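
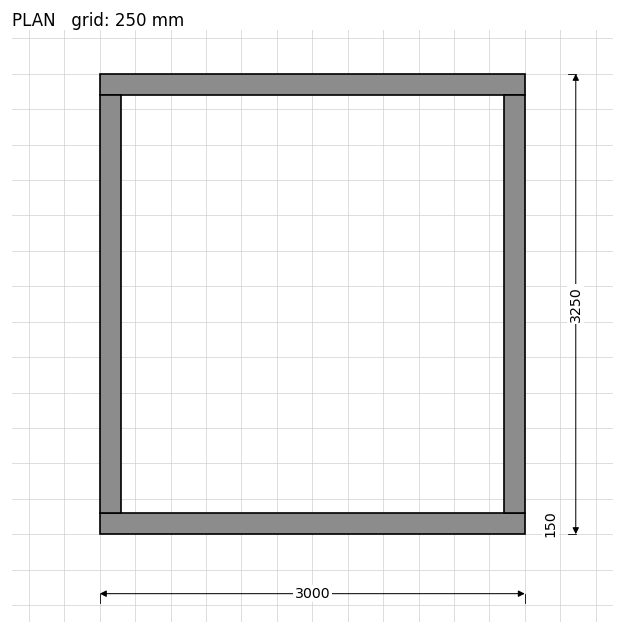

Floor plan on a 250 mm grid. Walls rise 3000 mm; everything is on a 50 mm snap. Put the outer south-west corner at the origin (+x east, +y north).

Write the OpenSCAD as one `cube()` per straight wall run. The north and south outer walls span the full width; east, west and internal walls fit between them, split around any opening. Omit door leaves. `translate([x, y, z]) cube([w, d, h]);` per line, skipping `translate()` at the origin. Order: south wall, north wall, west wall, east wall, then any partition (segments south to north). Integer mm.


cube([3000, 150, 3000]);
translate([0, 3100, 0]) cube([3000, 150, 3000]);
translate([0, 150, 0]) cube([150, 2950, 3000]);
translate([2850, 150, 0]) cube([150, 2950, 3000]);


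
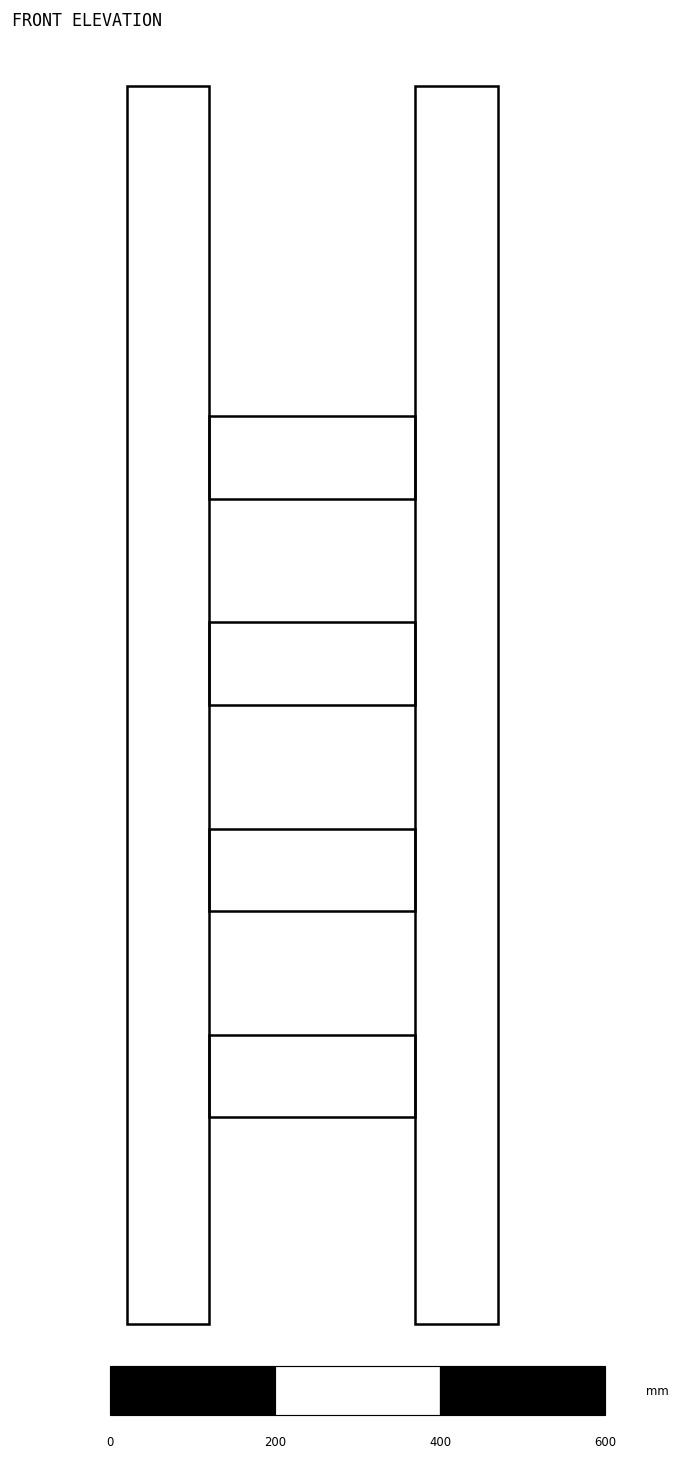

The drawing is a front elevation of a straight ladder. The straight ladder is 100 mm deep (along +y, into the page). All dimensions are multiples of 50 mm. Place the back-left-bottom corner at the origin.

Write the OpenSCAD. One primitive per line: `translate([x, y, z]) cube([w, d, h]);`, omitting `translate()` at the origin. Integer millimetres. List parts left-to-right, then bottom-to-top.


cube([100, 100, 1500]);
translate([100, 0, 250]) cube([250, 100, 100]);
translate([100, 0, 500]) cube([250, 100, 100]);
translate([100, 0, 750]) cube([250, 100, 100]);
translate([100, 0, 1000]) cube([250, 100, 100]);
translate([350, 0, 0]) cube([100, 100, 1500]);


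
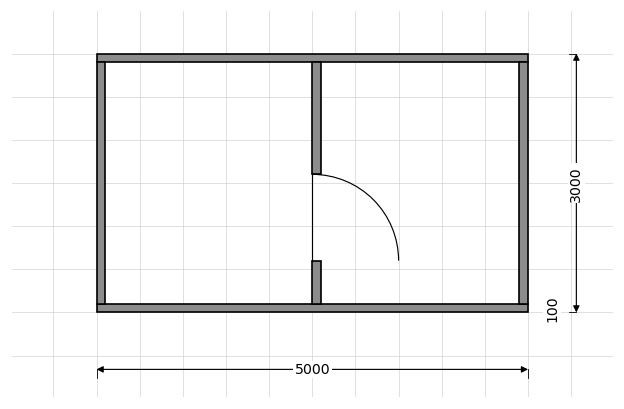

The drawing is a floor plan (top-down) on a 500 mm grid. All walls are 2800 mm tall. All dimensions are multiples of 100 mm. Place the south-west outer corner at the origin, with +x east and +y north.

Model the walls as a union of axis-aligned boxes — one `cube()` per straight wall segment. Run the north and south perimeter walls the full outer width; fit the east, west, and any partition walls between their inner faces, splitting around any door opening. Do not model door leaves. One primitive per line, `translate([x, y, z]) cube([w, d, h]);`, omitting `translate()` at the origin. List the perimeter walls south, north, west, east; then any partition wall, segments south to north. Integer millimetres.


cube([5000, 100, 2800]);
translate([0, 2900, 0]) cube([5000, 100, 2800]);
translate([0, 100, 0]) cube([100, 2800, 2800]);
translate([4900, 100, 0]) cube([100, 2800, 2800]);
translate([2500, 100, 0]) cube([100, 500, 2800]);
translate([2500, 1600, 0]) cube([100, 1300, 2800]);


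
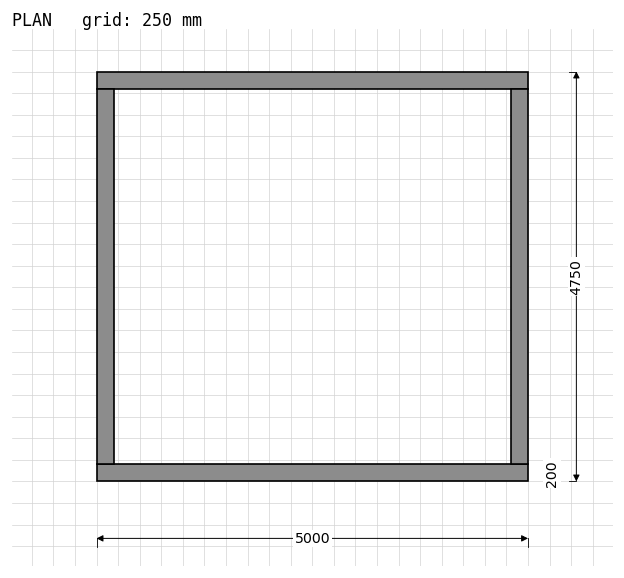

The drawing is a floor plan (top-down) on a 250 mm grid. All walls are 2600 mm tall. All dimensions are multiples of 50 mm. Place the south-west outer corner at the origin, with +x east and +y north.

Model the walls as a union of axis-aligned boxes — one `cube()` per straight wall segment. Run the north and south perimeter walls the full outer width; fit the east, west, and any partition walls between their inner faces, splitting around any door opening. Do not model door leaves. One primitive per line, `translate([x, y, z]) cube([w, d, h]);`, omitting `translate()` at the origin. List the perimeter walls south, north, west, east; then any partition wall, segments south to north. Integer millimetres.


cube([5000, 200, 2600]);
translate([0, 4550, 0]) cube([5000, 200, 2600]);
translate([0, 200, 0]) cube([200, 4350, 2600]);
translate([4800, 200, 0]) cube([200, 4350, 2600]);


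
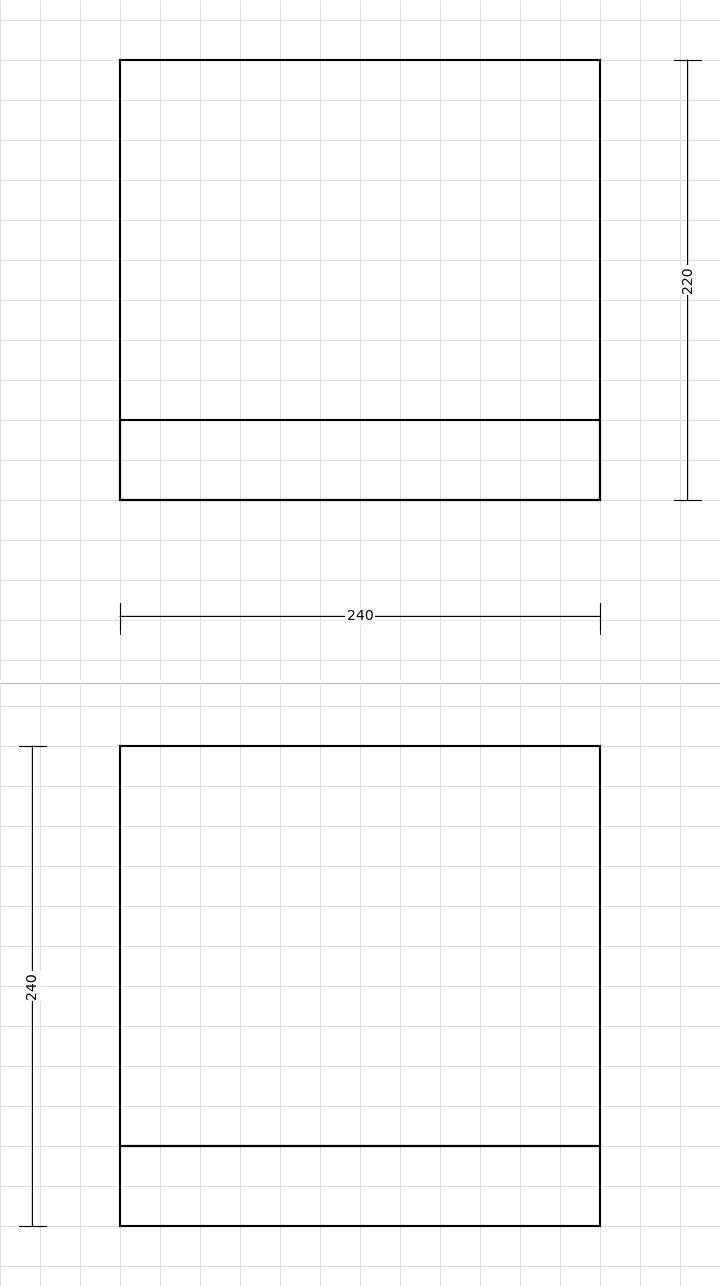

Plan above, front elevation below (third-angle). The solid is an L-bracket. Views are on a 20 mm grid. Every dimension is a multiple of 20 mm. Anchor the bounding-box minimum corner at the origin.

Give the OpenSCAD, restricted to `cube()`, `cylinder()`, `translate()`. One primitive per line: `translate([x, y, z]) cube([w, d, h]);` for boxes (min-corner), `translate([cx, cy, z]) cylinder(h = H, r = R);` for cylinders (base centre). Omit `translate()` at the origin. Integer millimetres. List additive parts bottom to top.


cube([240, 220, 40]);
translate([0, 0, 40]) cube([240, 40, 200]);


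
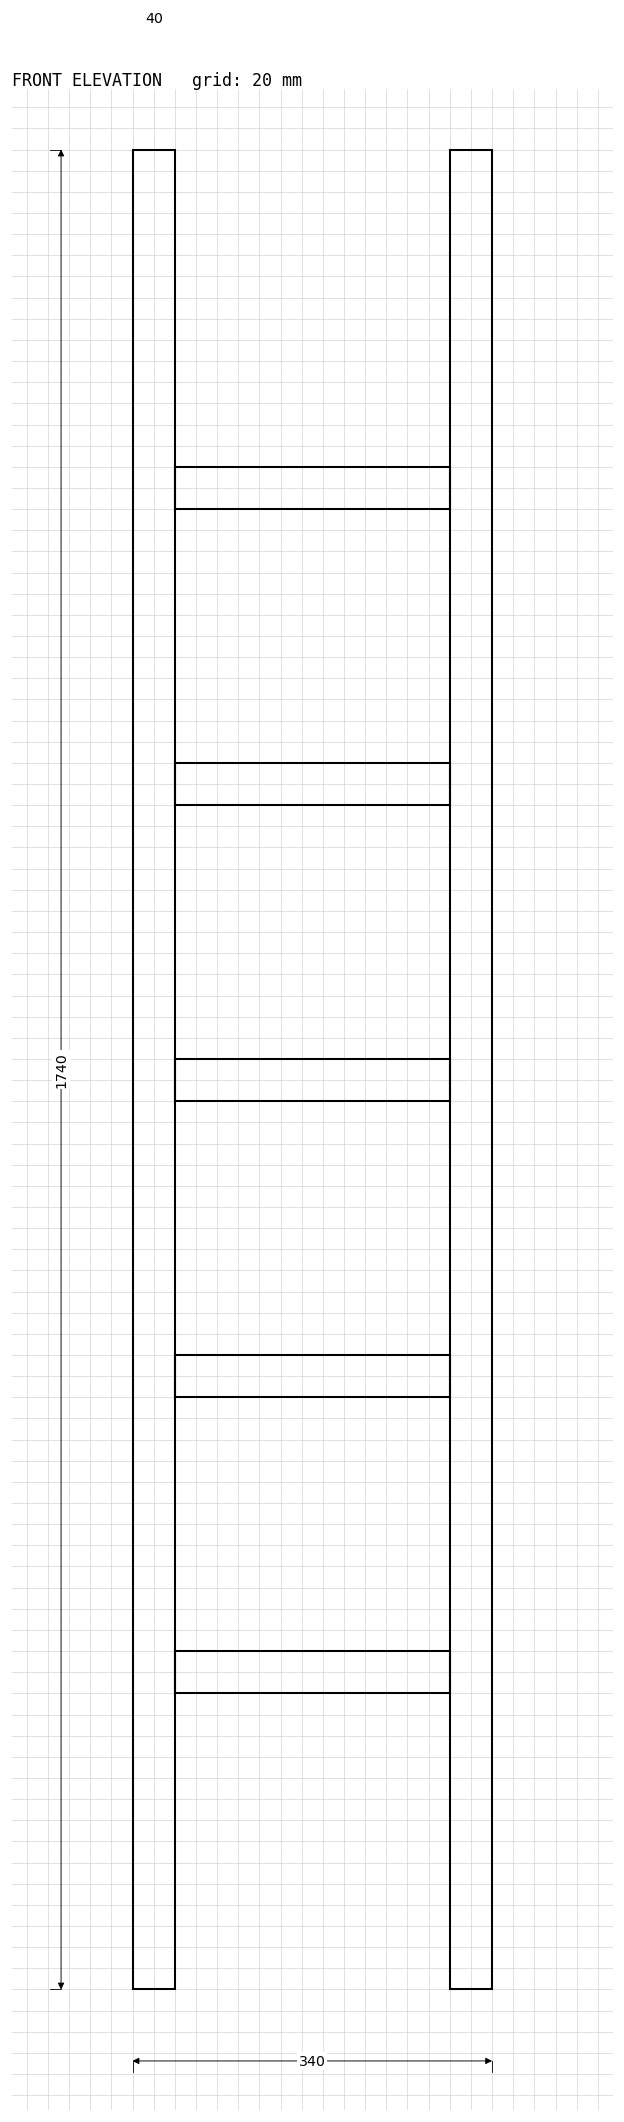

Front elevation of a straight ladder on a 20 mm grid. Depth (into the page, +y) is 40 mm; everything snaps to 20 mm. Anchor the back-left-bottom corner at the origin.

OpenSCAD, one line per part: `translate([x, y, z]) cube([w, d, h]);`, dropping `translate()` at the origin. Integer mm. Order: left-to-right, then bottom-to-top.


cube([40, 40, 1740]);
translate([40, 0, 280]) cube([260, 40, 40]);
translate([40, 0, 560]) cube([260, 40, 40]);
translate([40, 0, 840]) cube([260, 40, 40]);
translate([40, 0, 1120]) cube([260, 40, 40]);
translate([40, 0, 1400]) cube([260, 40, 40]);
translate([300, 0, 0]) cube([40, 40, 1740]);


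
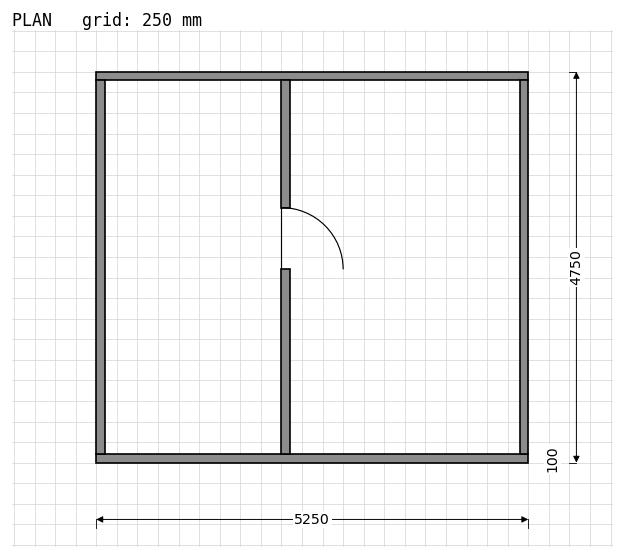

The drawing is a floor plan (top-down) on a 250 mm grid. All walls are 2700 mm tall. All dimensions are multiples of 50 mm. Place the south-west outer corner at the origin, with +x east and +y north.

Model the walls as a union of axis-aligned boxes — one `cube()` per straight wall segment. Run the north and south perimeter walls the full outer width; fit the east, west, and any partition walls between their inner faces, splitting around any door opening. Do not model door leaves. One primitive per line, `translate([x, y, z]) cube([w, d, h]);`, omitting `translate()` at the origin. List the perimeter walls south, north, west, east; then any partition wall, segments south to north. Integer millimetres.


cube([5250, 100, 2700]);
translate([0, 4650, 0]) cube([5250, 100, 2700]);
translate([0, 100, 0]) cube([100, 4550, 2700]);
translate([5150, 100, 0]) cube([100, 4550, 2700]);
translate([2250, 100, 0]) cube([100, 2250, 2700]);
translate([2250, 3100, 0]) cube([100, 1550, 2700]);


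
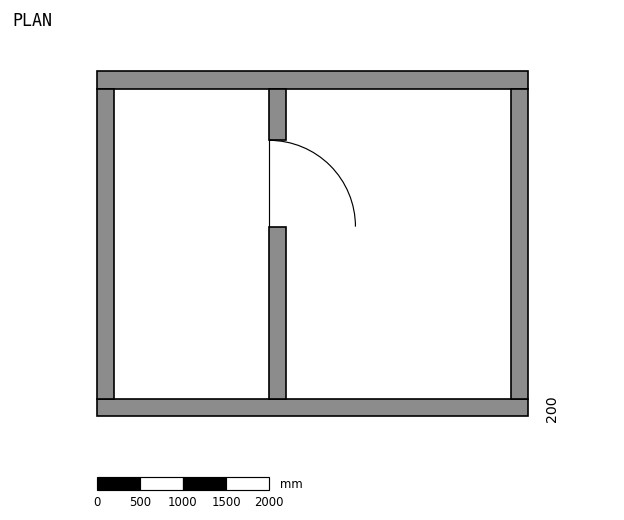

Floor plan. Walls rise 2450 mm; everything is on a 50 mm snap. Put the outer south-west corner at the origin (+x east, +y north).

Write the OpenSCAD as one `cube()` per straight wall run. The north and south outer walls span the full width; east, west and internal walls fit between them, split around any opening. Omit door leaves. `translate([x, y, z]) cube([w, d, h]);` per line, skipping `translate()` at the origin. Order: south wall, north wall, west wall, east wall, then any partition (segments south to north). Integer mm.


cube([5000, 200, 2450]);
translate([0, 3800, 0]) cube([5000, 200, 2450]);
translate([0, 200, 0]) cube([200, 3600, 2450]);
translate([4800, 200, 0]) cube([200, 3600, 2450]);
translate([2000, 200, 0]) cube([200, 2000, 2450]);
translate([2000, 3200, 0]) cube([200, 600, 2450]);


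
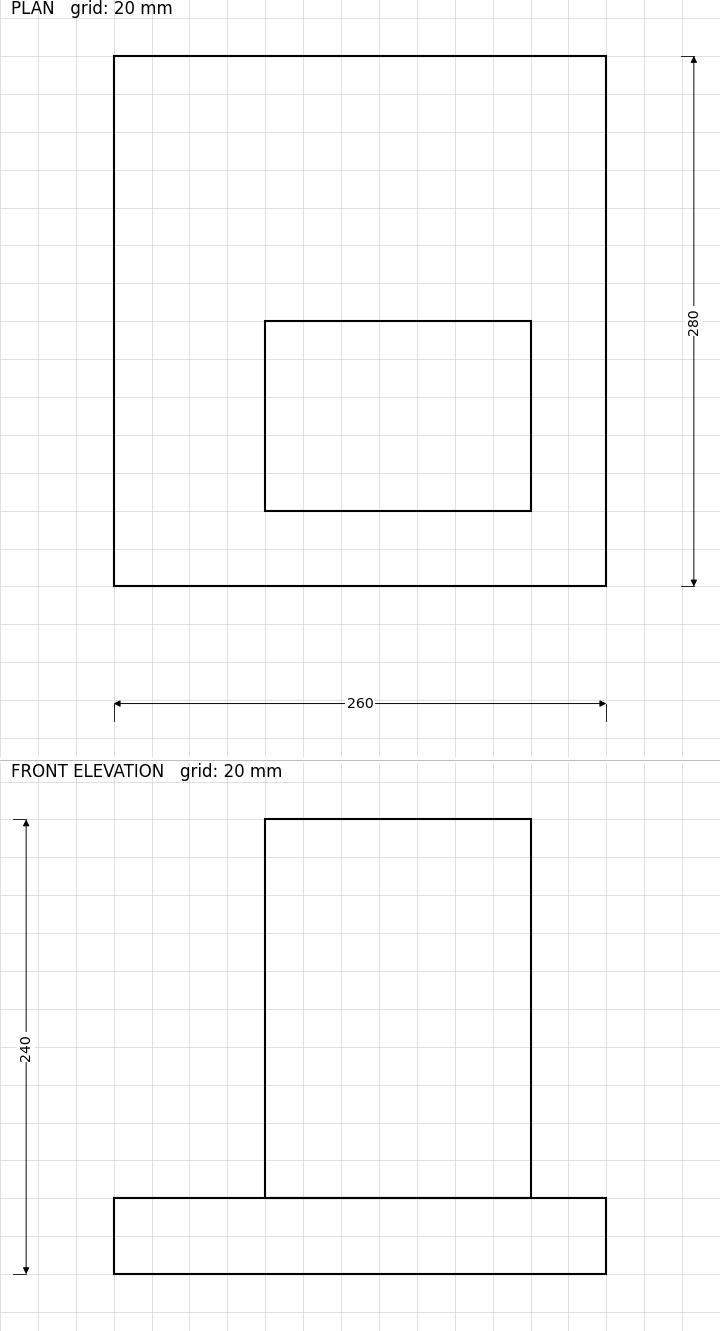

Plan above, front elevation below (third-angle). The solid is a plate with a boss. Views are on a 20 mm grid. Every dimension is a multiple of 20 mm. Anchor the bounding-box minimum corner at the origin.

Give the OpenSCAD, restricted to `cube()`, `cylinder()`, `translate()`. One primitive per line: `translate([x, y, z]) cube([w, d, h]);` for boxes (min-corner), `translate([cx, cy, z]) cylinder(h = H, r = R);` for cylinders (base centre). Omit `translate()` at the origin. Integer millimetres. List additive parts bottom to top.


cube([260, 280, 40]);
translate([80, 40, 40]) cube([140, 100, 200]);


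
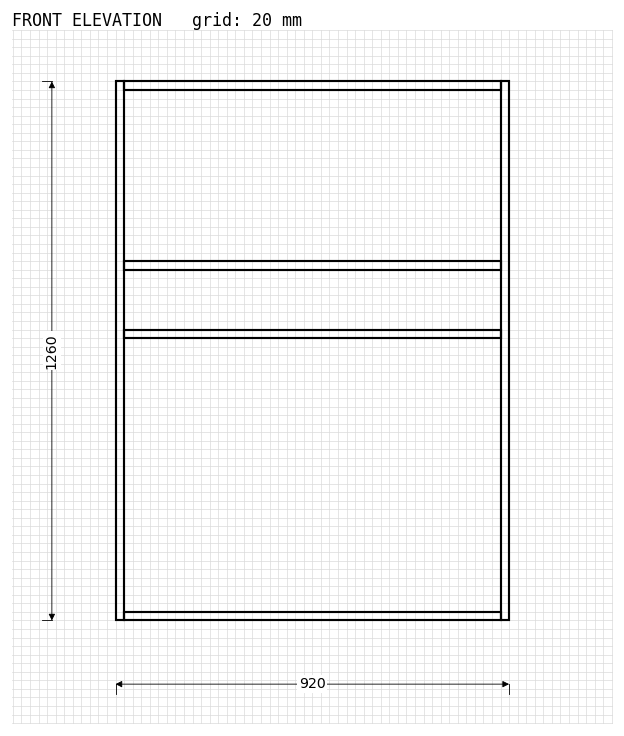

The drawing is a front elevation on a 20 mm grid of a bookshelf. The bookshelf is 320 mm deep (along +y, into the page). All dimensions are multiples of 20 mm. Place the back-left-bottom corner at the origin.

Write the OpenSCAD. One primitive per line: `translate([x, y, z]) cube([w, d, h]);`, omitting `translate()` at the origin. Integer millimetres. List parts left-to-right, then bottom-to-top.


cube([20, 320, 1260]);
translate([20, 0, 0]) cube([880, 320, 20]);
translate([20, 0, 660]) cube([880, 320, 20]);
translate([20, 0, 820]) cube([880, 320, 20]);
translate([20, 0, 1240]) cube([880, 320, 20]);
translate([900, 0, 0]) cube([20, 320, 1260]);


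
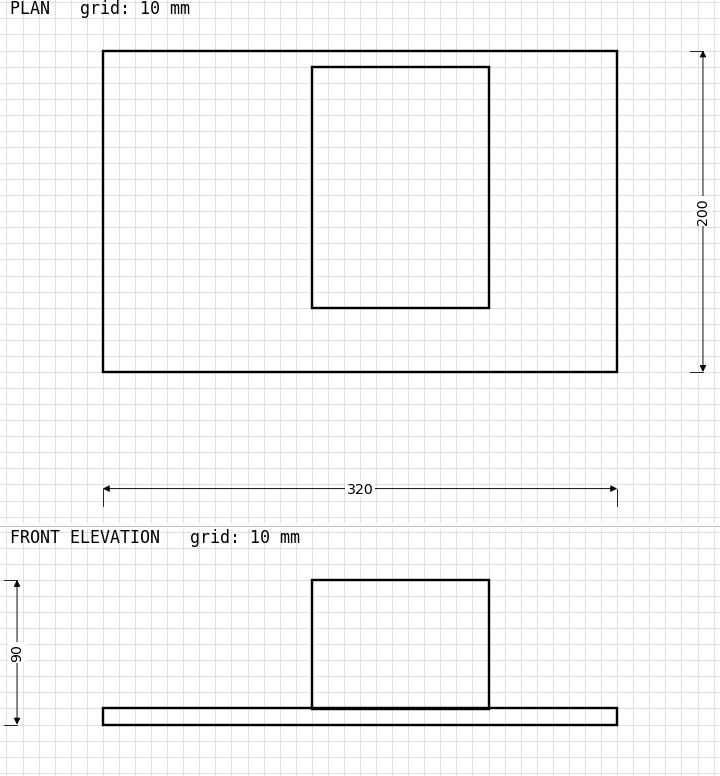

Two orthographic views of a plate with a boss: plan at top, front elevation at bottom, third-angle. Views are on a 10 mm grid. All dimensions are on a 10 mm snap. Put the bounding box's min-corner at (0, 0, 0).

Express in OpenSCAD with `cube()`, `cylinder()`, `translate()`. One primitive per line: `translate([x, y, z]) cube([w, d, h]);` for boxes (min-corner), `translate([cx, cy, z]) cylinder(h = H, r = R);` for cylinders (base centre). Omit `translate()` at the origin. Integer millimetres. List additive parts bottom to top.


cube([320, 200, 10]);
translate([130, 40, 10]) cube([110, 150, 80]);


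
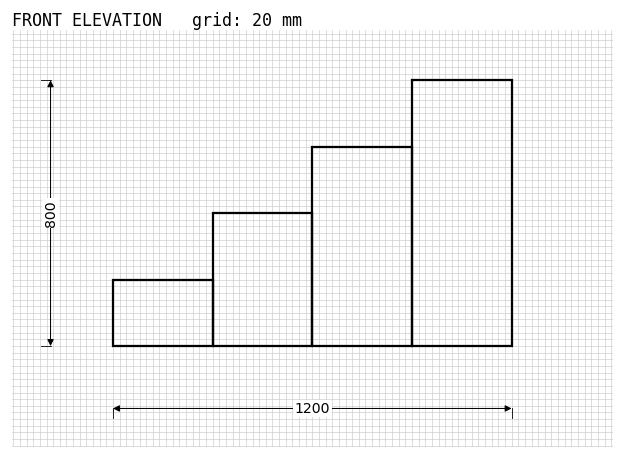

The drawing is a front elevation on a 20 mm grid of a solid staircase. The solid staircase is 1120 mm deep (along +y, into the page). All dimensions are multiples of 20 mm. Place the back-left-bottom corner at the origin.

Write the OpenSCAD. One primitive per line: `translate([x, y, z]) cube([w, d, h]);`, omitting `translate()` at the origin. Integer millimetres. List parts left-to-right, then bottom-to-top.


cube([300, 1120, 200]);
translate([300, 0, 0]) cube([300, 1120, 400]);
translate([600, 0, 0]) cube([300, 1120, 600]);
translate([900, 0, 0]) cube([300, 1120, 800]);


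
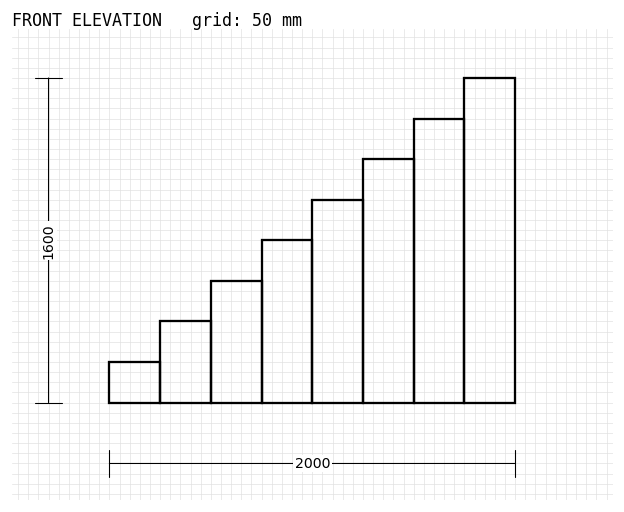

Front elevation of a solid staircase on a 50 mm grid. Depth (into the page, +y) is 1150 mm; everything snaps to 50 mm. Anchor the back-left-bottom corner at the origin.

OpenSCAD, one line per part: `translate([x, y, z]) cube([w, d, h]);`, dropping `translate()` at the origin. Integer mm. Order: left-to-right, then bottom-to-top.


cube([250, 1150, 200]);
translate([250, 0, 0]) cube([250, 1150, 400]);
translate([500, 0, 0]) cube([250, 1150, 600]);
translate([750, 0, 0]) cube([250, 1150, 800]);
translate([1000, 0, 0]) cube([250, 1150, 1000]);
translate([1250, 0, 0]) cube([250, 1150, 1200]);
translate([1500, 0, 0]) cube([250, 1150, 1400]);
translate([1750, 0, 0]) cube([250, 1150, 1600]);


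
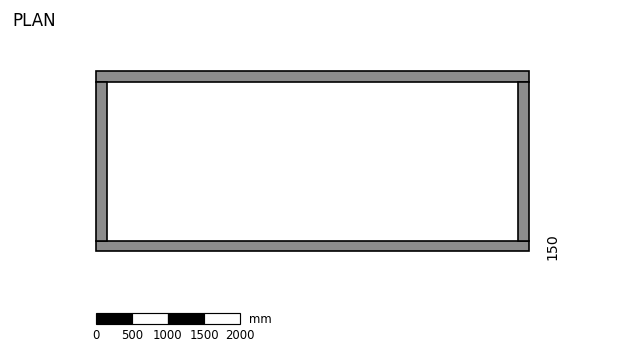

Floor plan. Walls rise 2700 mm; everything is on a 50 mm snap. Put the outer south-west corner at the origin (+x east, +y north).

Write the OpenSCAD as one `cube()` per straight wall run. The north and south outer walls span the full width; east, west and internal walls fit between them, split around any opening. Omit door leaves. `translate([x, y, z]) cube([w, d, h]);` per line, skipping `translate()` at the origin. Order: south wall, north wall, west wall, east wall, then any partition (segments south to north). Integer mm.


cube([6000, 150, 2700]);
translate([0, 2350, 0]) cube([6000, 150, 2700]);
translate([0, 150, 0]) cube([150, 2200, 2700]);
translate([5850, 150, 0]) cube([150, 2200, 2700]);


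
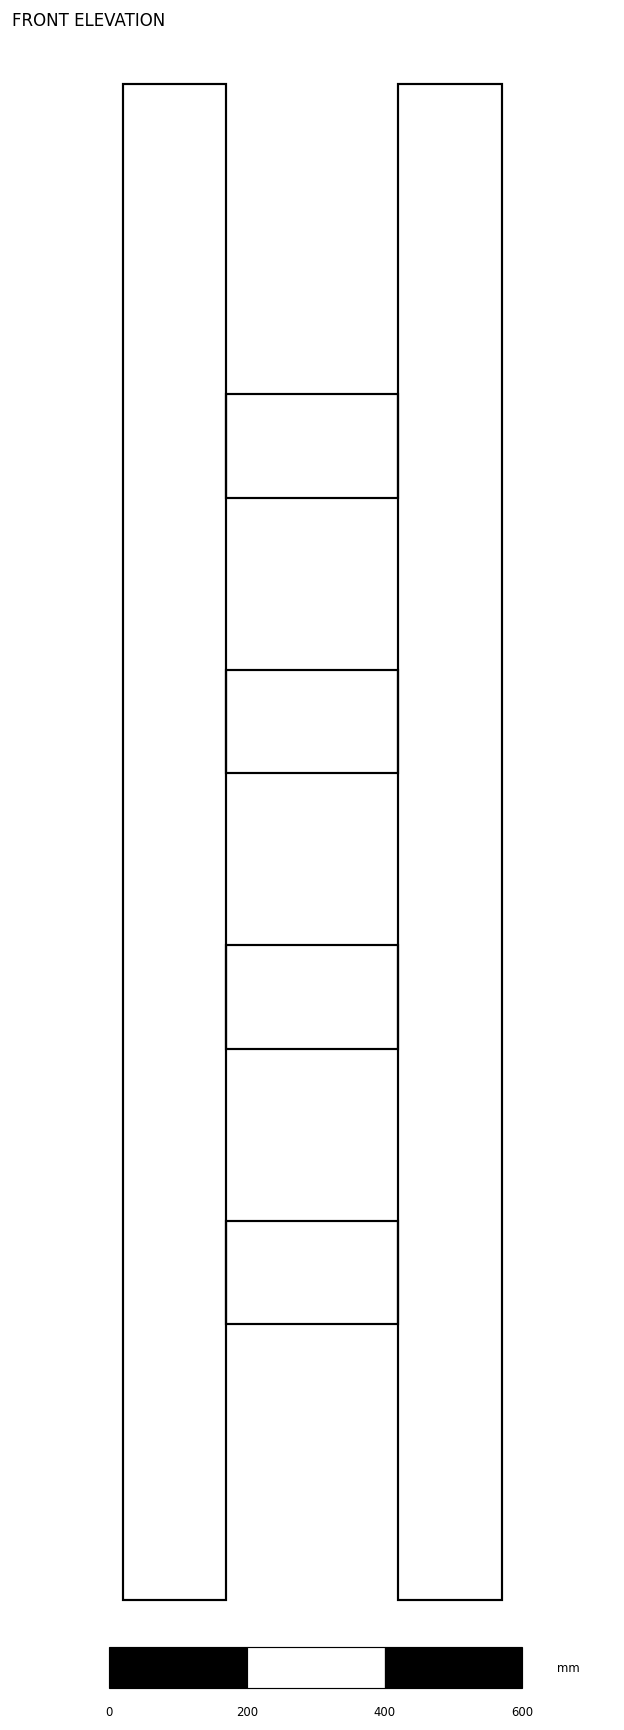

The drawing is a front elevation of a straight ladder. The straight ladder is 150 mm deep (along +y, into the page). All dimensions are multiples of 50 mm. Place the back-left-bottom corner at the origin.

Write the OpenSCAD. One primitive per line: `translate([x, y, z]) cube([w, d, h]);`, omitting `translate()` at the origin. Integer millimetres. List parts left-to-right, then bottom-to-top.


cube([150, 150, 2200]);
translate([150, 0, 400]) cube([250, 150, 150]);
translate([150, 0, 800]) cube([250, 150, 150]);
translate([150, 0, 1200]) cube([250, 150, 150]);
translate([150, 0, 1600]) cube([250, 150, 150]);
translate([400, 0, 0]) cube([150, 150, 2200]);


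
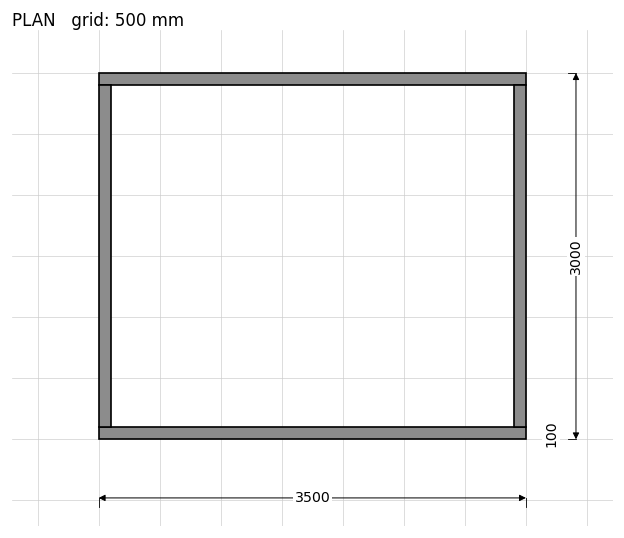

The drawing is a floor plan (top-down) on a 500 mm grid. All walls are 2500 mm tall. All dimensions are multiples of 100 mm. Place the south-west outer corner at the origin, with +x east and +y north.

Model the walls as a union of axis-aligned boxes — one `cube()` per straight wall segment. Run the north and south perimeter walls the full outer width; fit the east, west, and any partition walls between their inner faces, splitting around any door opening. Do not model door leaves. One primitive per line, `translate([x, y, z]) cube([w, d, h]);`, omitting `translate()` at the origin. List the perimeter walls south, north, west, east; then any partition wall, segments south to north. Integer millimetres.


cube([3500, 100, 2500]);
translate([0, 2900, 0]) cube([3500, 100, 2500]);
translate([0, 100, 0]) cube([100, 2800, 2500]);
translate([3400, 100, 0]) cube([100, 2800, 2500]);


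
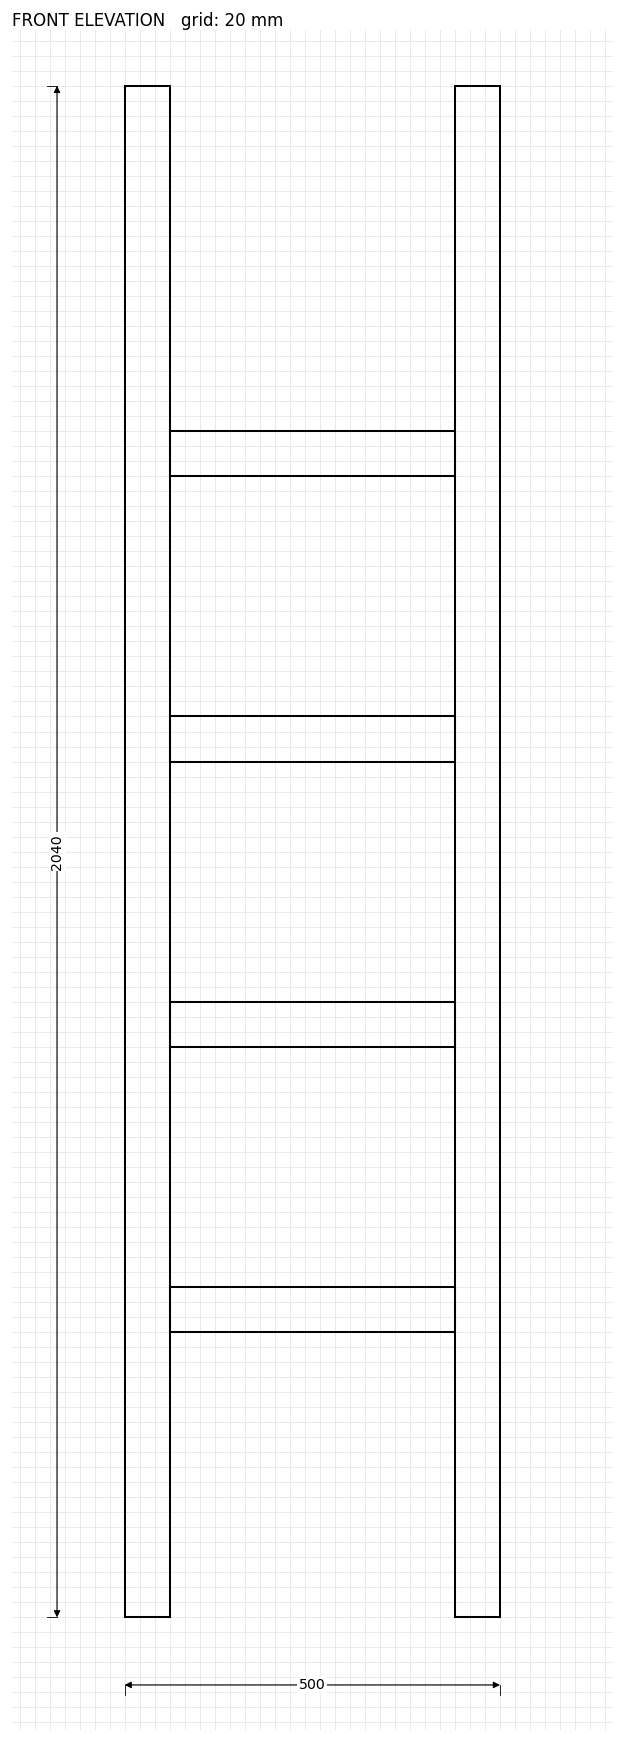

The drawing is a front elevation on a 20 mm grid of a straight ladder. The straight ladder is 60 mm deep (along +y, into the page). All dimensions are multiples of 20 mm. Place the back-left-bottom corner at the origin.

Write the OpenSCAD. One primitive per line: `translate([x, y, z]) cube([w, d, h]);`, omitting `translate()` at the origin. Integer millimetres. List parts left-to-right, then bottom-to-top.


cube([60, 60, 2040]);
translate([60, 0, 380]) cube([380, 60, 60]);
translate([60, 0, 760]) cube([380, 60, 60]);
translate([60, 0, 1140]) cube([380, 60, 60]);
translate([60, 0, 1520]) cube([380, 60, 60]);
translate([440, 0, 0]) cube([60, 60, 2040]);


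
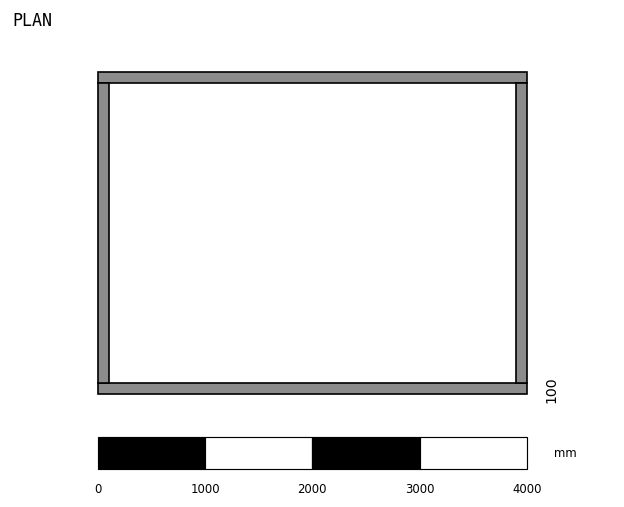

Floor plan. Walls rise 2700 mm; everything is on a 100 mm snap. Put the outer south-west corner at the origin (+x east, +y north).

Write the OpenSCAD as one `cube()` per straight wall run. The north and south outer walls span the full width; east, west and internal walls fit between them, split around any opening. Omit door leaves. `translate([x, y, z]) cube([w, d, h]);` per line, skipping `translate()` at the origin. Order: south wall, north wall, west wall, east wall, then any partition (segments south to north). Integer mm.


cube([4000, 100, 2700]);
translate([0, 2900, 0]) cube([4000, 100, 2700]);
translate([0, 100, 0]) cube([100, 2800, 2700]);
translate([3900, 100, 0]) cube([100, 2800, 2700]);


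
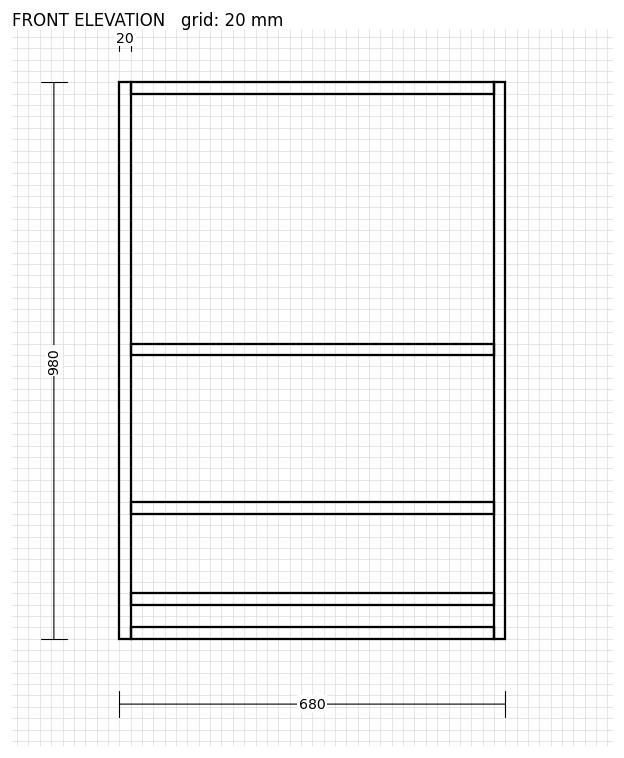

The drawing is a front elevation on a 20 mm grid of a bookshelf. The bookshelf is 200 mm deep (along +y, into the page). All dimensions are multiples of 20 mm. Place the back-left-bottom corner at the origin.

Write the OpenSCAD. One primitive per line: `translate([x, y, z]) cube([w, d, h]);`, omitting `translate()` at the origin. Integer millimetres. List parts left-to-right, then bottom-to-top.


cube([20, 200, 980]);
translate([20, 0, 0]) cube([640, 200, 20]);
translate([20, 0, 60]) cube([640, 200, 20]);
translate([20, 0, 220]) cube([640, 200, 20]);
translate([20, 0, 500]) cube([640, 200, 20]);
translate([20, 0, 960]) cube([640, 200, 20]);
translate([660, 0, 0]) cube([20, 200, 980]);


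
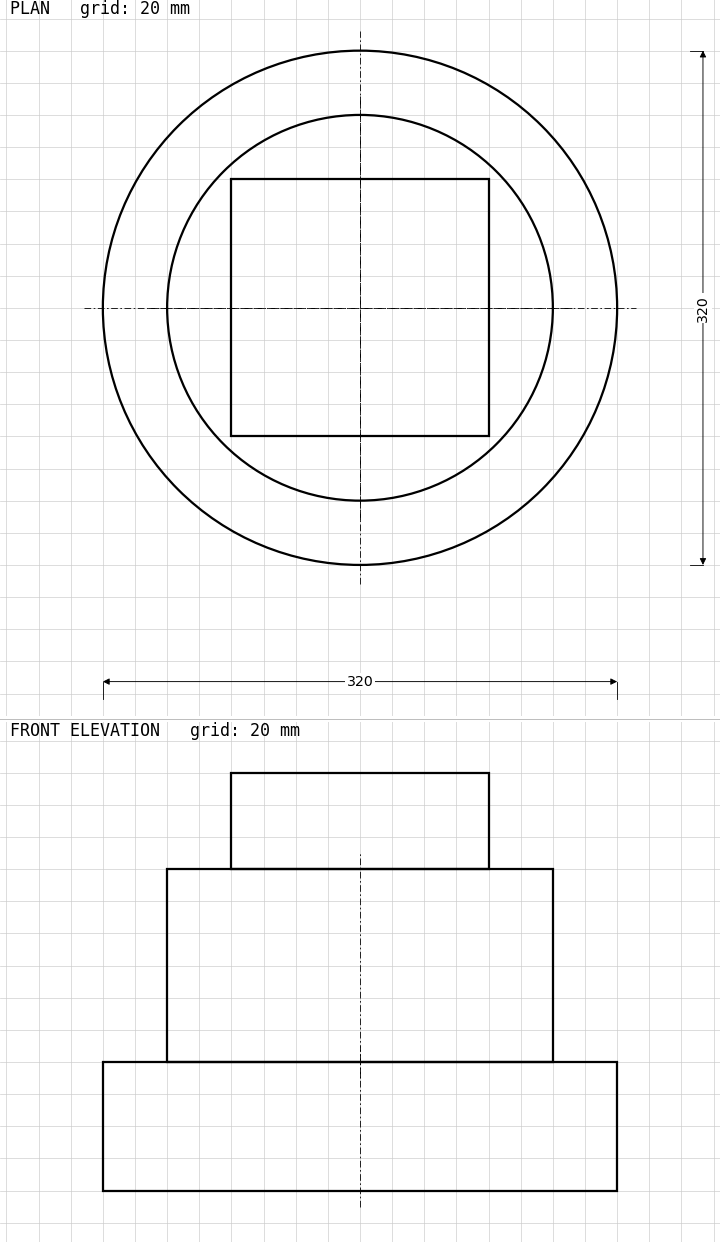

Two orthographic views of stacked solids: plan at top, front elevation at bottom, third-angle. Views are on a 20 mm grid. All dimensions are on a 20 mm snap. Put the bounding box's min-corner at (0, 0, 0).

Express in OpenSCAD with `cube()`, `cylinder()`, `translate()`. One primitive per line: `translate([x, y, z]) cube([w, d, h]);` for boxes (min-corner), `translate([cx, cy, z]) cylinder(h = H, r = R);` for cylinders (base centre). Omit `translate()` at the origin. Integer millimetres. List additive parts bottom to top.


translate([160, 160, 0]) cylinder(h = 80, r = 160);
translate([160, 160, 80]) cylinder(h = 120, r = 120);
translate([80, 80, 200]) cube([160, 160, 60]);


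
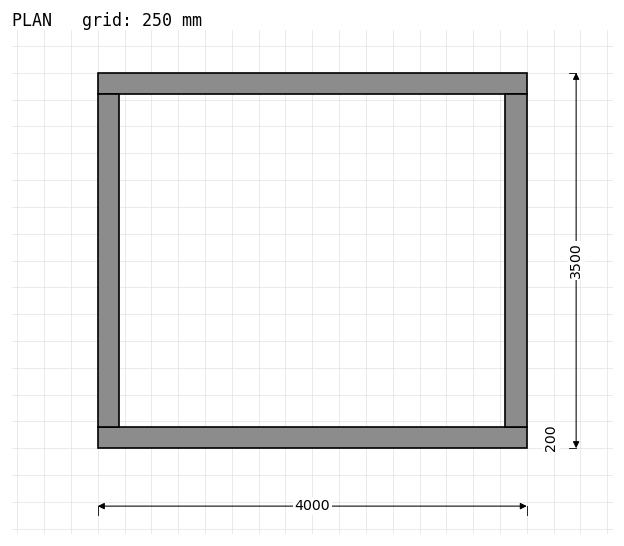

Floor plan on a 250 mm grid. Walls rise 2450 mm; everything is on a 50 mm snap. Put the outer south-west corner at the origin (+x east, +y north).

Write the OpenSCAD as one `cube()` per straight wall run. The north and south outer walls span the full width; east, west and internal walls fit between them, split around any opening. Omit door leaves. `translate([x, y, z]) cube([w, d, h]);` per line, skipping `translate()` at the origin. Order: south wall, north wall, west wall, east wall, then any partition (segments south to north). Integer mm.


cube([4000, 200, 2450]);
translate([0, 3300, 0]) cube([4000, 200, 2450]);
translate([0, 200, 0]) cube([200, 3100, 2450]);
translate([3800, 200, 0]) cube([200, 3100, 2450]);


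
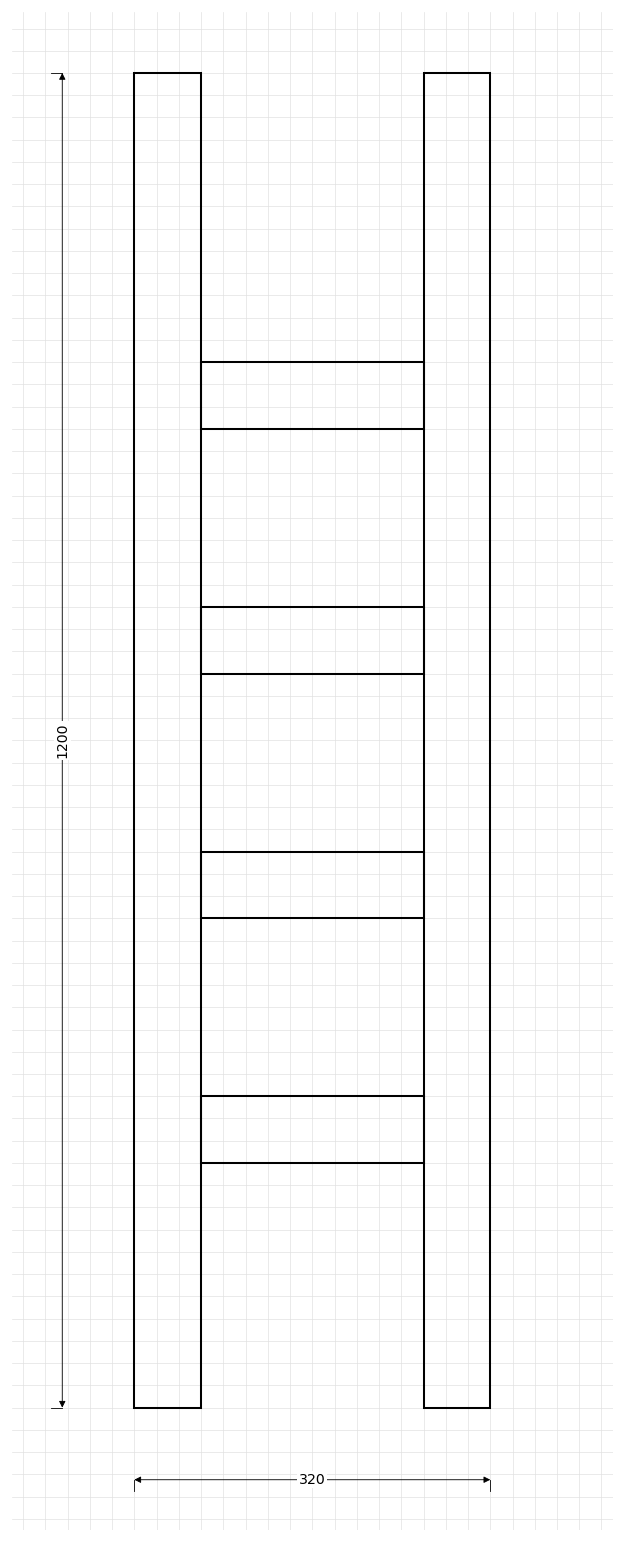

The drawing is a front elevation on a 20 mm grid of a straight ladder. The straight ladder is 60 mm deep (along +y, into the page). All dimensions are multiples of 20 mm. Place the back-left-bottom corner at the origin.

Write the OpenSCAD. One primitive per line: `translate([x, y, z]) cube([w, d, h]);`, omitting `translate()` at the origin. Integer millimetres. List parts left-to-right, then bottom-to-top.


cube([60, 60, 1200]);
translate([60, 0, 220]) cube([200, 60, 60]);
translate([60, 0, 440]) cube([200, 60, 60]);
translate([60, 0, 660]) cube([200, 60, 60]);
translate([60, 0, 880]) cube([200, 60, 60]);
translate([260, 0, 0]) cube([60, 60, 1200]);


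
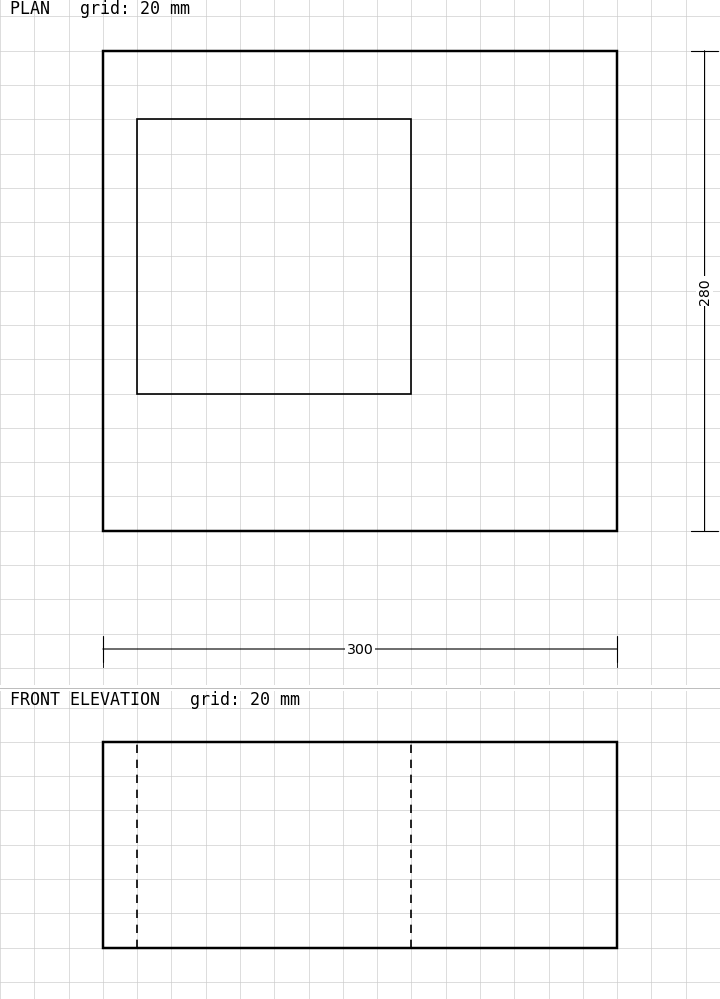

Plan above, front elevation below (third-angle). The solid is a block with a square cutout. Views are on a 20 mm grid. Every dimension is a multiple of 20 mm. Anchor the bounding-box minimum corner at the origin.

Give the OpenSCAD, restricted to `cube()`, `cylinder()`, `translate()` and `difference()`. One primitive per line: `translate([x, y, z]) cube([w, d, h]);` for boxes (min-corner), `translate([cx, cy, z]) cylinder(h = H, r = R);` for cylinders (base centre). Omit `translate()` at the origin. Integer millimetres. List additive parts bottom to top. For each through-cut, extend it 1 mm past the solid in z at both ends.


difference() {
  cube([300, 280, 120]);
  translate([20, 80, -1]) cube([160, 160, 122]);
}


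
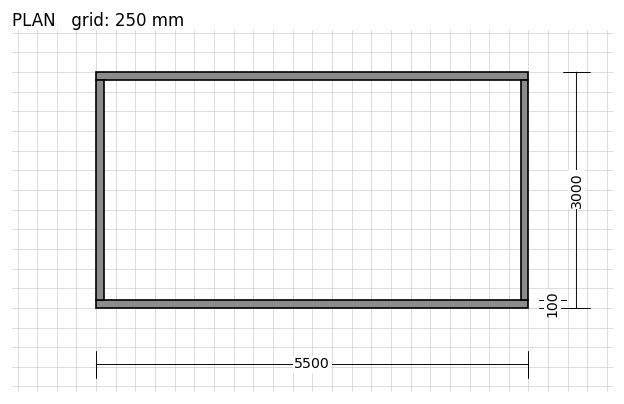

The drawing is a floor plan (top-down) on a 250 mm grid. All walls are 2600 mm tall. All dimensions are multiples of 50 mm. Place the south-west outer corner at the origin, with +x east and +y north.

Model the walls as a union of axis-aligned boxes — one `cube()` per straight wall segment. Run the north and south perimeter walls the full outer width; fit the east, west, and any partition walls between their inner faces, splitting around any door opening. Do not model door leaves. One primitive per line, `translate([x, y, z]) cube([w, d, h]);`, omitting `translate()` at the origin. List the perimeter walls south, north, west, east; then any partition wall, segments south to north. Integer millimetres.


cube([5500, 100, 2600]);
translate([0, 2900, 0]) cube([5500, 100, 2600]);
translate([0, 100, 0]) cube([100, 2800, 2600]);
translate([5400, 100, 0]) cube([100, 2800, 2600]);


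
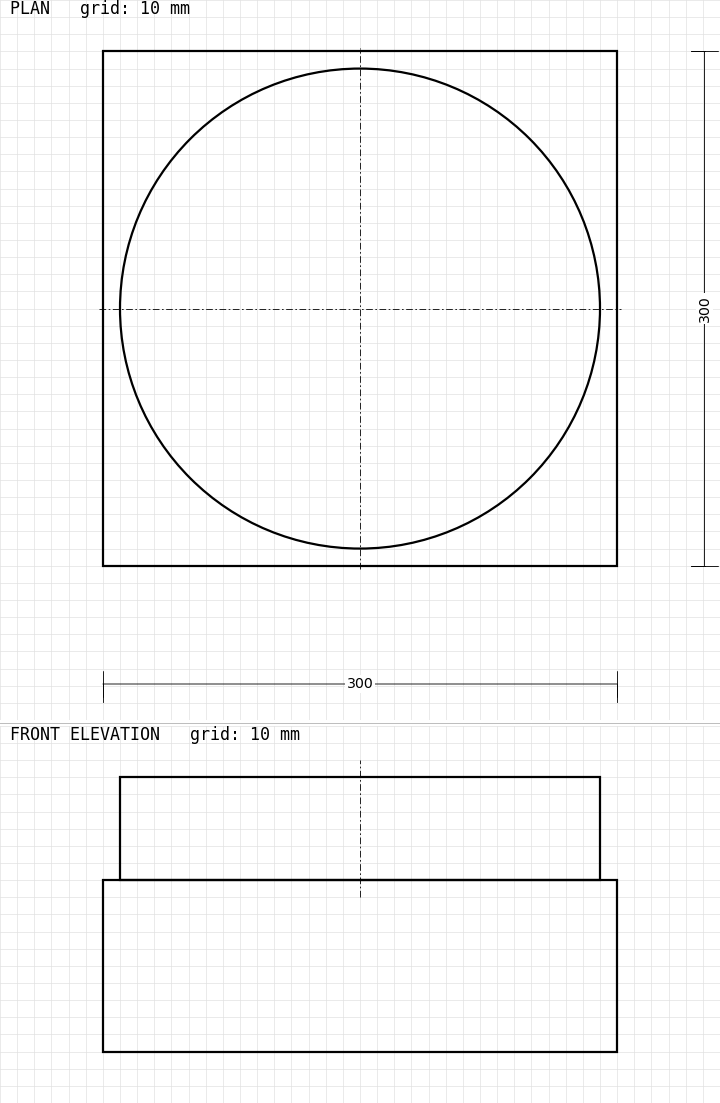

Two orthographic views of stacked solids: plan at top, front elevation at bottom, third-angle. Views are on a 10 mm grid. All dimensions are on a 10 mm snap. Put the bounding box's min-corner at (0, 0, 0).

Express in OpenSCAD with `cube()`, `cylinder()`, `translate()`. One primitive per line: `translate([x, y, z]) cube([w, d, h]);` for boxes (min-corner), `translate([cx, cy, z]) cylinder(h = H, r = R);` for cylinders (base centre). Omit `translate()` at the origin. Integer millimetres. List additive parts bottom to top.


cube([300, 300, 100]);
translate([150, 150, 100]) cylinder(h = 60, r = 140);


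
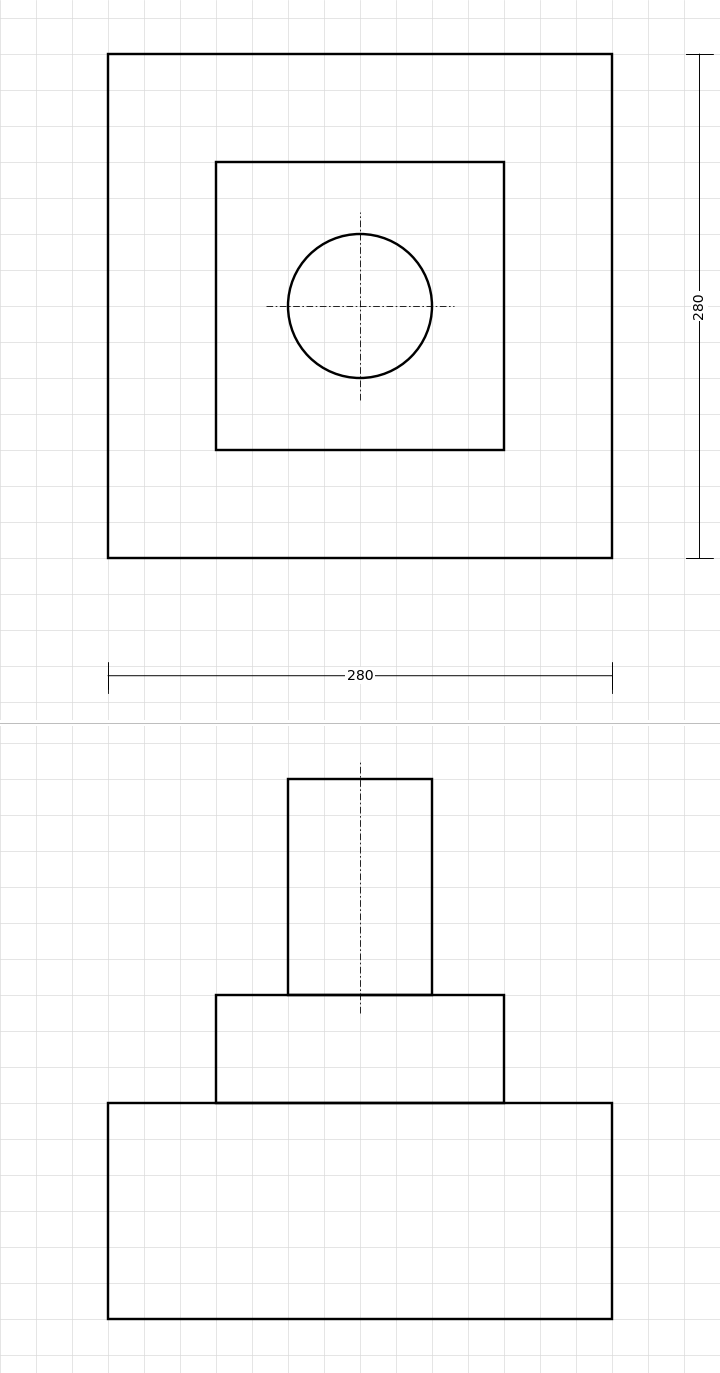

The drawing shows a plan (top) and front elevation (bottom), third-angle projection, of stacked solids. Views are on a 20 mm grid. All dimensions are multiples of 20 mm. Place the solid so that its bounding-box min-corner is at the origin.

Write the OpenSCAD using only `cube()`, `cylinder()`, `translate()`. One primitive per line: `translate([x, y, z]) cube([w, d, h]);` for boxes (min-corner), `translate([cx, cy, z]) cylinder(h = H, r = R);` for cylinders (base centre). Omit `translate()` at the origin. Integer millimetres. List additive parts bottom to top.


cube([280, 280, 120]);
translate([60, 60, 120]) cube([160, 160, 60]);
translate([140, 140, 180]) cylinder(h = 120, r = 40);


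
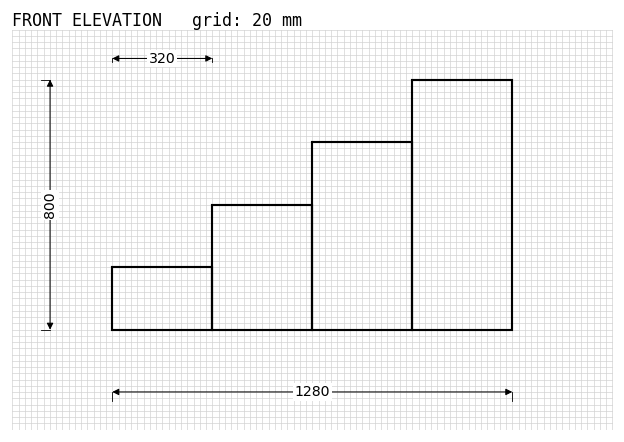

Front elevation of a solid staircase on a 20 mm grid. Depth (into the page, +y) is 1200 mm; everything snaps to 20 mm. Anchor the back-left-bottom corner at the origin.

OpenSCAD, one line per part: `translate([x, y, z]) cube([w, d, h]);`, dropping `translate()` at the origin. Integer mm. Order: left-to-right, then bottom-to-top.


cube([320, 1200, 200]);
translate([320, 0, 0]) cube([320, 1200, 400]);
translate([640, 0, 0]) cube([320, 1200, 600]);
translate([960, 0, 0]) cube([320, 1200, 800]);


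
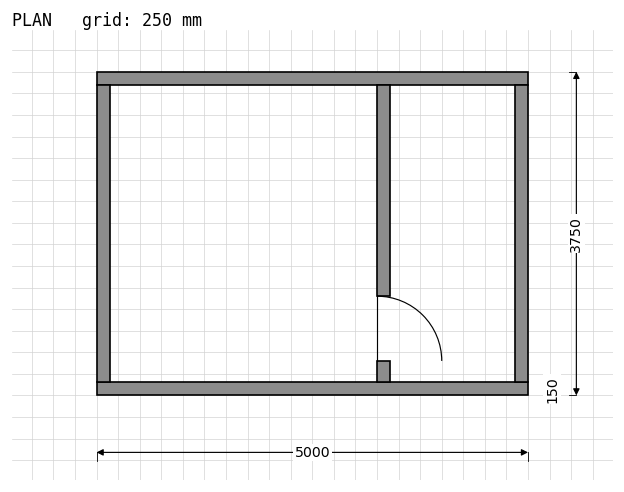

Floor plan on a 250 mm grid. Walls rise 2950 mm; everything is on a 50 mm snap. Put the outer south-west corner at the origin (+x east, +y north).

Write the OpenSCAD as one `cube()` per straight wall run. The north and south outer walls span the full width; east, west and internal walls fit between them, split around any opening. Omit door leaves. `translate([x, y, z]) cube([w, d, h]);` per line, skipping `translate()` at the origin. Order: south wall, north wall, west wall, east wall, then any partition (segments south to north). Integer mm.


cube([5000, 150, 2950]);
translate([0, 3600, 0]) cube([5000, 150, 2950]);
translate([0, 150, 0]) cube([150, 3450, 2950]);
translate([4850, 150, 0]) cube([150, 3450, 2950]);
translate([3250, 150, 0]) cube([150, 250, 2950]);
translate([3250, 1150, 0]) cube([150, 2450, 2950]);


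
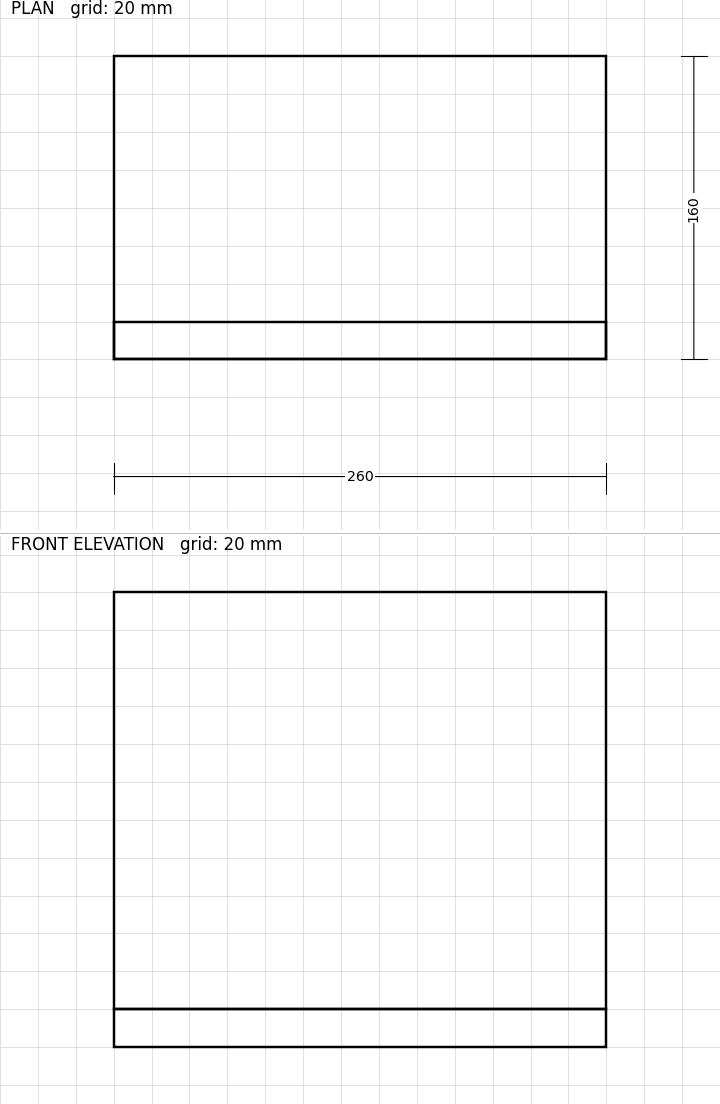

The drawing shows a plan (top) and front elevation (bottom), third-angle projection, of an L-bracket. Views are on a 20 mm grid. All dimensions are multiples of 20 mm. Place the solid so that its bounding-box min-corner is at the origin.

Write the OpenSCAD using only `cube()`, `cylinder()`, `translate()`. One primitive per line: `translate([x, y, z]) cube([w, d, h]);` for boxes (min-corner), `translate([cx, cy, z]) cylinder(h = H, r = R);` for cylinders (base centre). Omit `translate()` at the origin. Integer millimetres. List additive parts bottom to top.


cube([260, 160, 20]);
translate([0, 0, 20]) cube([260, 20, 220]);


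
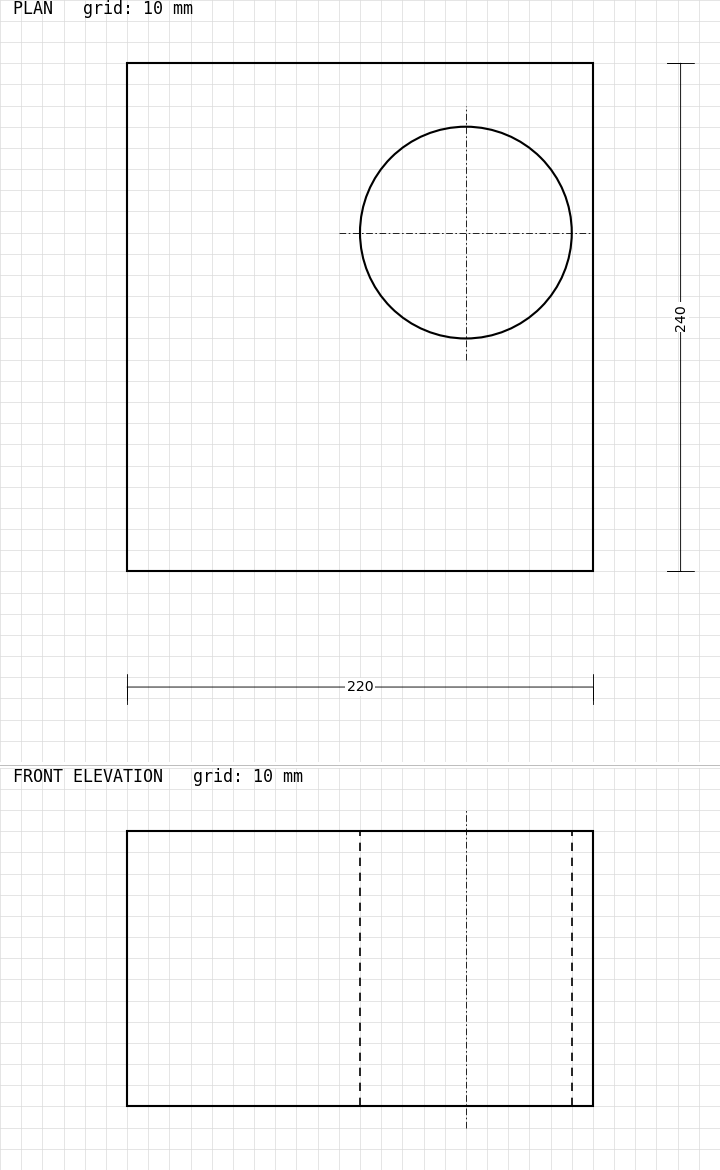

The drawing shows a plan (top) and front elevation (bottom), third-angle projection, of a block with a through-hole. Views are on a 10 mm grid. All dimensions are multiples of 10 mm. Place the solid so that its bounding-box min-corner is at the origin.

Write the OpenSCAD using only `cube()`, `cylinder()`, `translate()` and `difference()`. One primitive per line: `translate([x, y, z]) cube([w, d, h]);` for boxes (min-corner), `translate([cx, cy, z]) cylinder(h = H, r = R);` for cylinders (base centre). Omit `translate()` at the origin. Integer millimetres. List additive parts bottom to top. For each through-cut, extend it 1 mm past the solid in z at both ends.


difference() {
  cube([220, 240, 130]);
  translate([160, 160, -1]) cylinder(h = 132, r = 50);
}


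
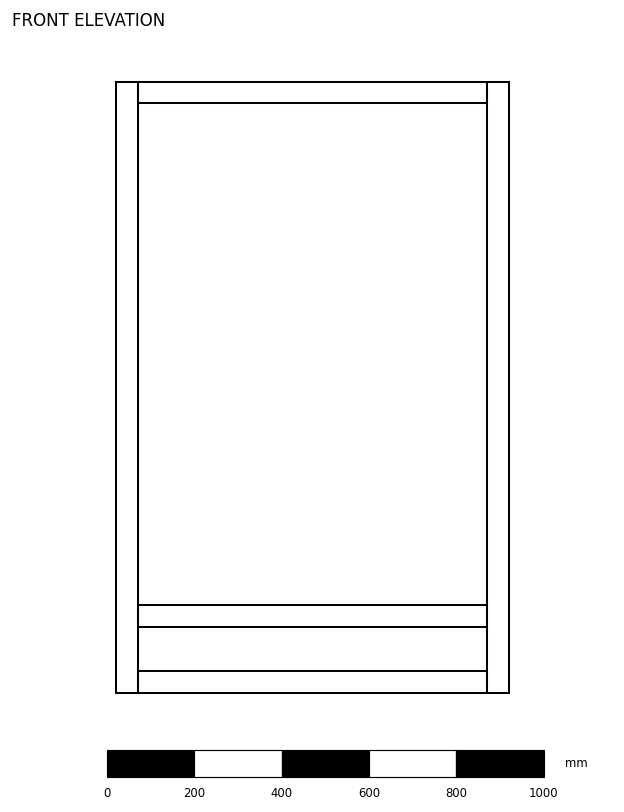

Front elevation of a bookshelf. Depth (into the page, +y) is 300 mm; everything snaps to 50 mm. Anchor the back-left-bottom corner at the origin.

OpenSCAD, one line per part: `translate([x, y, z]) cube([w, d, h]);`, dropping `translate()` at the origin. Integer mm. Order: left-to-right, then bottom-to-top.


cube([50, 300, 1400]);
translate([50, 0, 0]) cube([800, 300, 50]);
translate([50, 0, 150]) cube([800, 300, 50]);
translate([50, 0, 1350]) cube([800, 300, 50]);
translate([850, 0, 0]) cube([50, 300, 1400]);


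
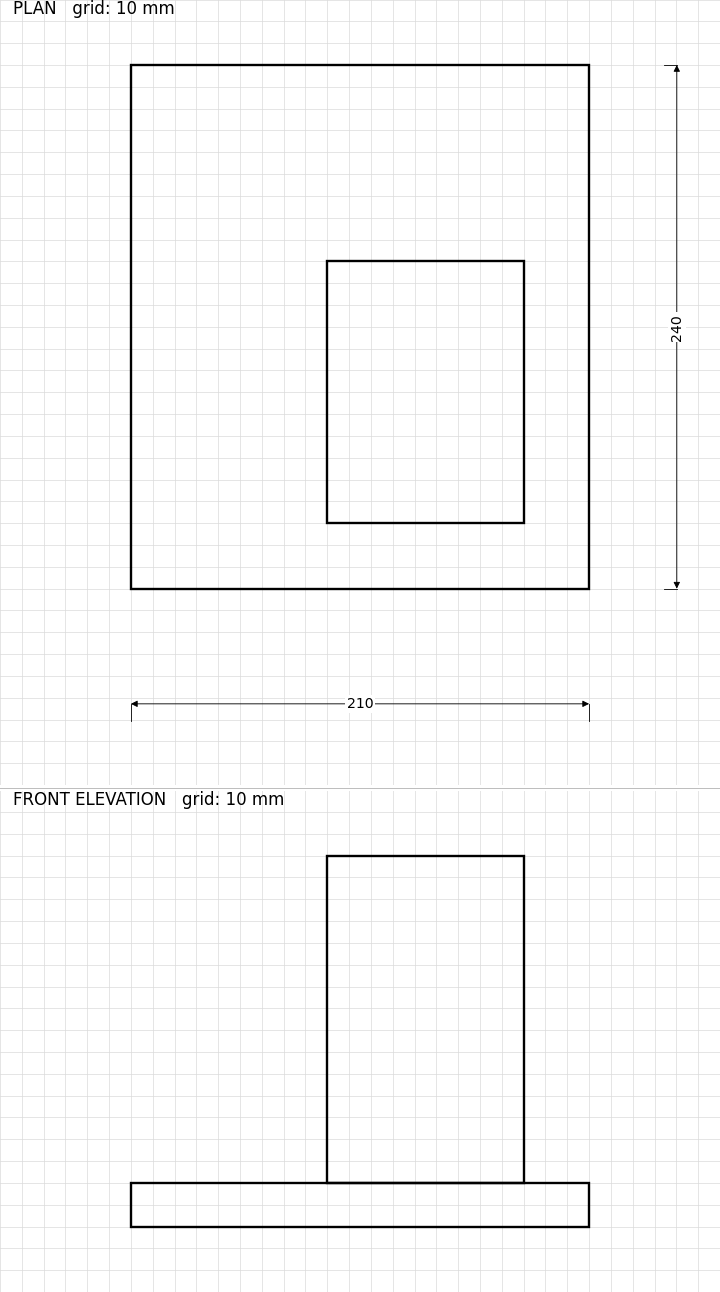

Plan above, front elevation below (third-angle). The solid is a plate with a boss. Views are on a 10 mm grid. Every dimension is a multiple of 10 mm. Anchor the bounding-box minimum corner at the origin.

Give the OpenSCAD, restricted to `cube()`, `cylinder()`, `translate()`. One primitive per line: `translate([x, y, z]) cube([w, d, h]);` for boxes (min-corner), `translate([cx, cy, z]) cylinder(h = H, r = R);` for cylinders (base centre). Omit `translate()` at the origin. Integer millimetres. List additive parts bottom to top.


cube([210, 240, 20]);
translate([90, 30, 20]) cube([90, 120, 150]);


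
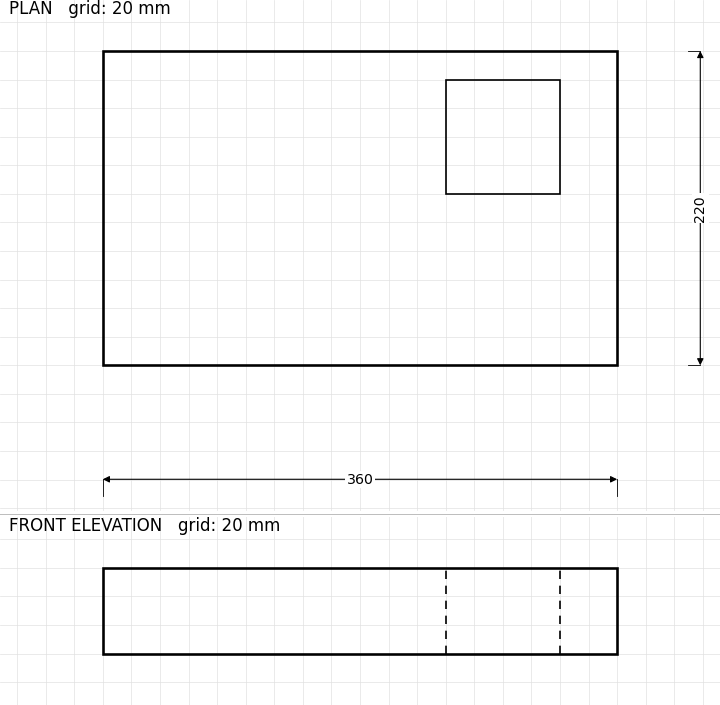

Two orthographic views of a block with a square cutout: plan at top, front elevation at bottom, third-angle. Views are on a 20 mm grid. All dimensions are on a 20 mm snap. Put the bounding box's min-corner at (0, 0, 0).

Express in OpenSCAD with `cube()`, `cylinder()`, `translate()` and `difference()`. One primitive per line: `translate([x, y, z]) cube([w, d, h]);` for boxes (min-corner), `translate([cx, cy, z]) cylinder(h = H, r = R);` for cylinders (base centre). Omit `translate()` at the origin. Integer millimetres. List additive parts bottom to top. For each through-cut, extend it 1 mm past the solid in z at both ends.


difference() {
  cube([360, 220, 60]);
  translate([240, 120, -1]) cube([80, 80, 62]);
}


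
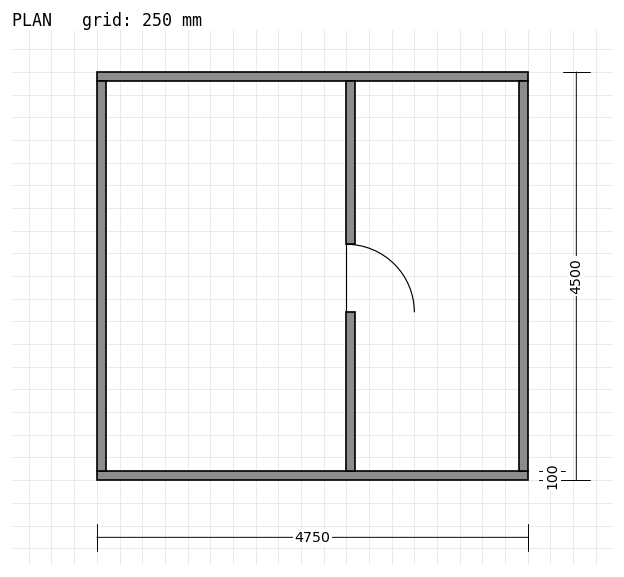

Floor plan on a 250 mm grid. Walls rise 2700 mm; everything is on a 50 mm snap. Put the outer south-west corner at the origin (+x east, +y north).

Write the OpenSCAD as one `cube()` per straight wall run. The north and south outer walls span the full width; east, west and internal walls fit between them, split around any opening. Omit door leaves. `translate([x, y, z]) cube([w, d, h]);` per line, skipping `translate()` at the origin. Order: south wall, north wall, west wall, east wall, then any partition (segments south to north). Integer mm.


cube([4750, 100, 2700]);
translate([0, 4400, 0]) cube([4750, 100, 2700]);
translate([0, 100, 0]) cube([100, 4300, 2700]);
translate([4650, 100, 0]) cube([100, 4300, 2700]);
translate([2750, 100, 0]) cube([100, 1750, 2700]);
translate([2750, 2600, 0]) cube([100, 1800, 2700]);


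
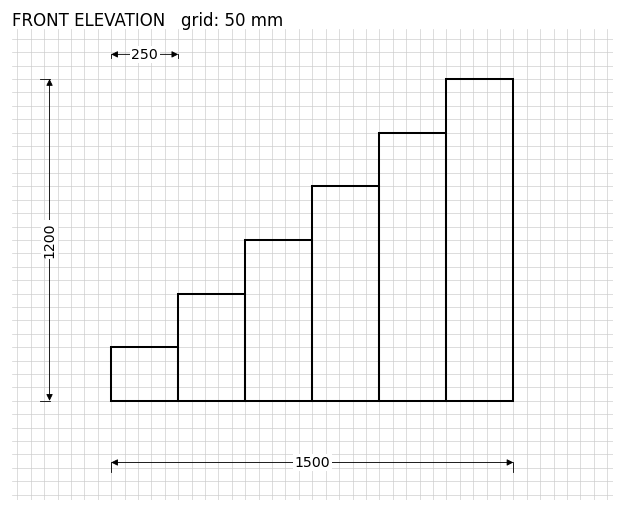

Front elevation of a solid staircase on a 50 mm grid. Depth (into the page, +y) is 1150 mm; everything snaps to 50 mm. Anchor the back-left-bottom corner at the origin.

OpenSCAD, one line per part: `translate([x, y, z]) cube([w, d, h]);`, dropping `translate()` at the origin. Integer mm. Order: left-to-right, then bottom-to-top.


cube([250, 1150, 200]);
translate([250, 0, 0]) cube([250, 1150, 400]);
translate([500, 0, 0]) cube([250, 1150, 600]);
translate([750, 0, 0]) cube([250, 1150, 800]);
translate([1000, 0, 0]) cube([250, 1150, 1000]);
translate([1250, 0, 0]) cube([250, 1150, 1200]);


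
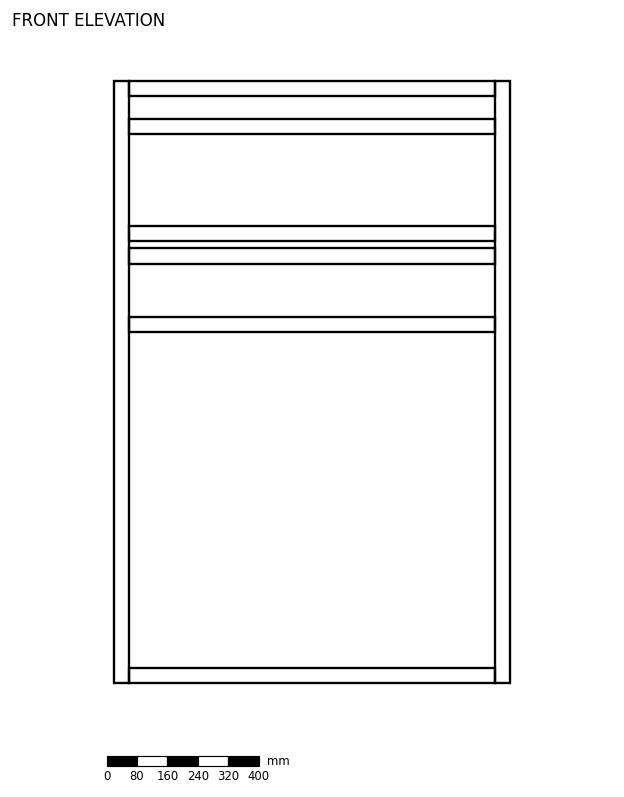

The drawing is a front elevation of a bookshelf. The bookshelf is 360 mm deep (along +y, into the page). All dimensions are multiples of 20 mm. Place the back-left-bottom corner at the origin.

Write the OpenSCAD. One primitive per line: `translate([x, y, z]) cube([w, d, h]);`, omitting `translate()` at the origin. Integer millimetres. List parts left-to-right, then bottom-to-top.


cube([40, 360, 1580]);
translate([40, 0, 0]) cube([960, 360, 40]);
translate([40, 0, 920]) cube([960, 360, 40]);
translate([40, 0, 1100]) cube([960, 360, 40]);
translate([40, 0, 1160]) cube([960, 360, 40]);
translate([40, 0, 1440]) cube([960, 360, 40]);
translate([40, 0, 1540]) cube([960, 360, 40]);
translate([1000, 0, 0]) cube([40, 360, 1580]);


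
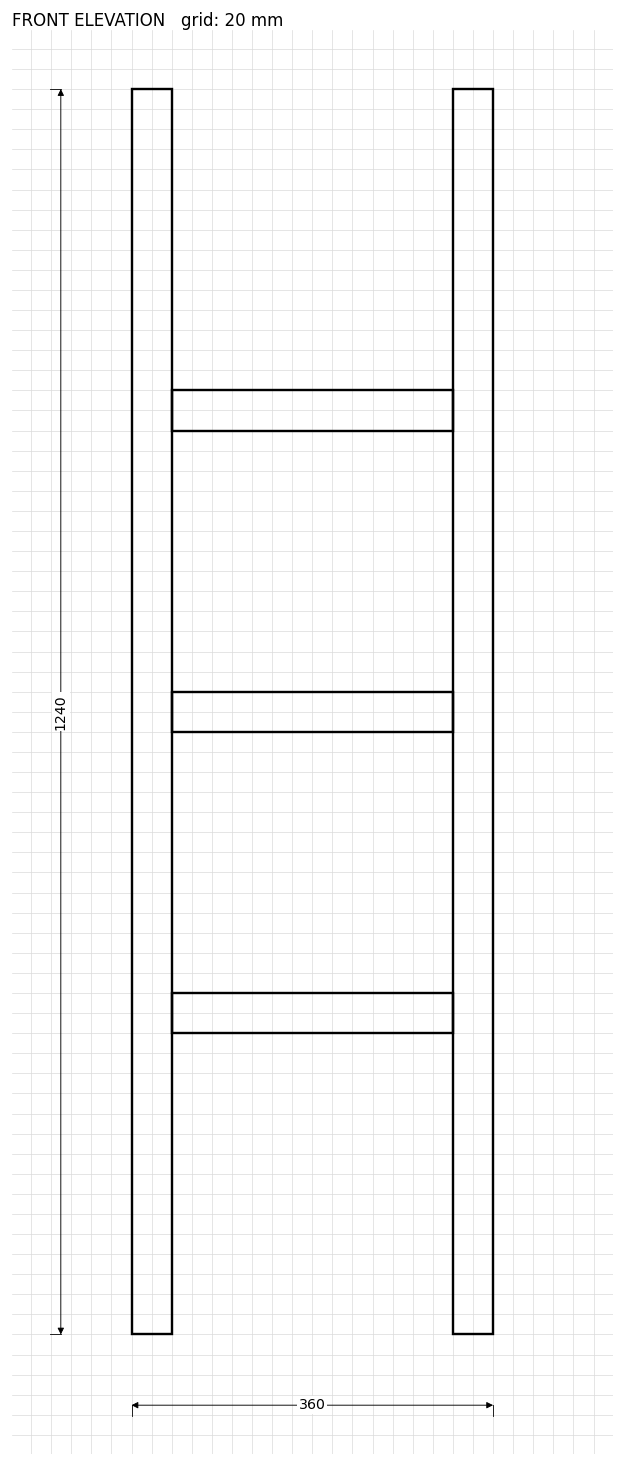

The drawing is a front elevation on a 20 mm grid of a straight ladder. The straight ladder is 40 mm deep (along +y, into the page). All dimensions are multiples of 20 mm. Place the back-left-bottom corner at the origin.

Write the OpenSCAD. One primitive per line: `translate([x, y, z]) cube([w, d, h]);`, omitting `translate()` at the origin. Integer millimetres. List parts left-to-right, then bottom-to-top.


cube([40, 40, 1240]);
translate([40, 0, 300]) cube([280, 40, 40]);
translate([40, 0, 600]) cube([280, 40, 40]);
translate([40, 0, 900]) cube([280, 40, 40]);
translate([320, 0, 0]) cube([40, 40, 1240]);
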